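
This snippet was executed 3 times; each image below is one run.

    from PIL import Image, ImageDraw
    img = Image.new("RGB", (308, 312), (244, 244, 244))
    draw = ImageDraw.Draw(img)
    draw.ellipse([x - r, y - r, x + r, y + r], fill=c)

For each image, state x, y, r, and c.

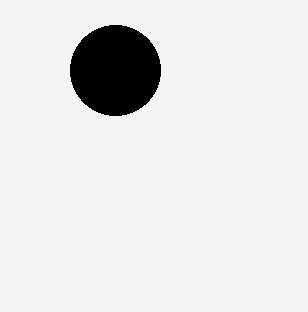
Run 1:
x = 115; y = 70; r = 45; c = 'black'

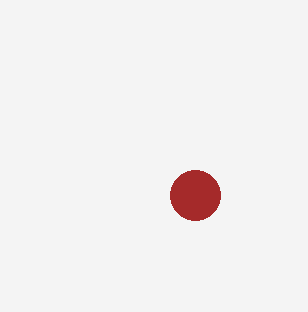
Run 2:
x = 195, y = 195, r = 25, c = 'brown'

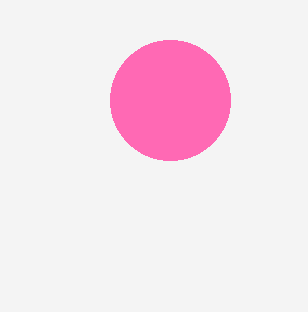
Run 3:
x = 170, y = 100, r = 60, c = 'hotpink'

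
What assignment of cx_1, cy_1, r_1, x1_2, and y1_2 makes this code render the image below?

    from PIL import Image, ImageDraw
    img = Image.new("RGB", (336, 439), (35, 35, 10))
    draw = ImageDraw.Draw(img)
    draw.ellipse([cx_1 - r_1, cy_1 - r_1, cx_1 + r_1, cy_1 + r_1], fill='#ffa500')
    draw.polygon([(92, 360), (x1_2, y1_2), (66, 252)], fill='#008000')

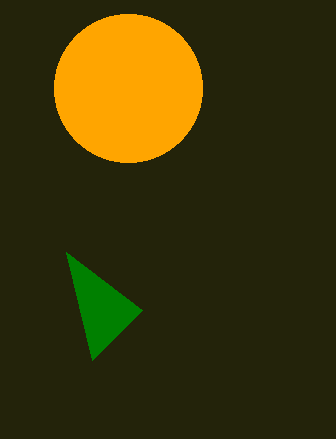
cx_1 = 128, cy_1 = 88, r_1 = 74, x1_2 = 142, y1_2 = 310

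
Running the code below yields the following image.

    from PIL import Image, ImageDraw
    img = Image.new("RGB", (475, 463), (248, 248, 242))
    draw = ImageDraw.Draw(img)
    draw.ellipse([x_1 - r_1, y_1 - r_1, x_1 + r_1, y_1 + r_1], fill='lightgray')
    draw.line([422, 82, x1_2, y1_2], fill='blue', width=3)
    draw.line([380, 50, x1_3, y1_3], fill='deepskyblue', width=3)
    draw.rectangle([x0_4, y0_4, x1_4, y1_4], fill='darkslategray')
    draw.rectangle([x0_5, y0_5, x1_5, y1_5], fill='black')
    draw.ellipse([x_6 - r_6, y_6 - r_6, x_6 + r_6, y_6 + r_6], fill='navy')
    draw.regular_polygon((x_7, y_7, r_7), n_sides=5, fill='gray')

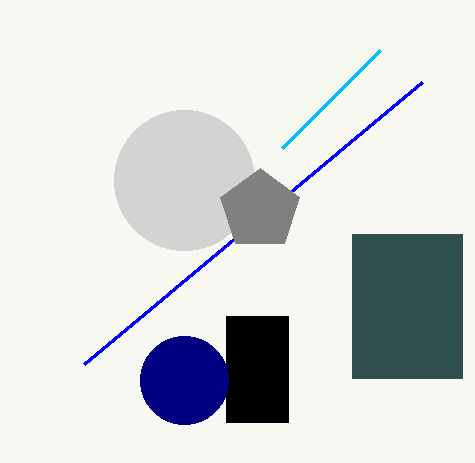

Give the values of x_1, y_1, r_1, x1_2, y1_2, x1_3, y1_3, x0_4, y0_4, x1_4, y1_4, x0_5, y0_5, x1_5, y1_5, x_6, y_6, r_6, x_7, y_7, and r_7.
x_1 = 184; y_1 = 180; r_1 = 70; x1_2 = 84; y1_2 = 364; x1_3 = 282; y1_3 = 148; x0_4 = 352; y0_4 = 234; x1_4 = 462; y1_4 = 378; x0_5 = 226; y0_5 = 316; x1_5 = 288; y1_5 = 422; x_6 = 184; y_6 = 380; r_6 = 44; x_7 = 260; y_7 = 210; r_7 = 42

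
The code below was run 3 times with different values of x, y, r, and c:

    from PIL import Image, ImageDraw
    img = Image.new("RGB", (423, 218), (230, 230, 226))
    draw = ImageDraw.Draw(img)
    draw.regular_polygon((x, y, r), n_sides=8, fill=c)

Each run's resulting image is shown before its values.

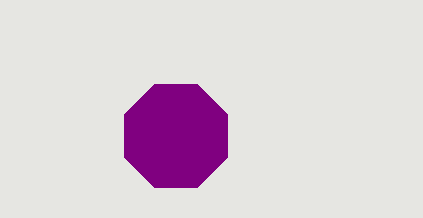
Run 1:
x = 176; y = 136; r = 56; c = 'purple'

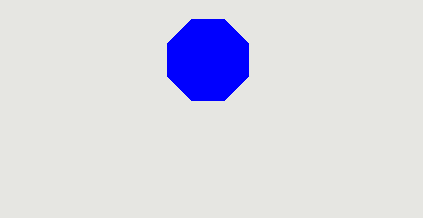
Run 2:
x = 208; y = 60; r = 44; c = 'blue'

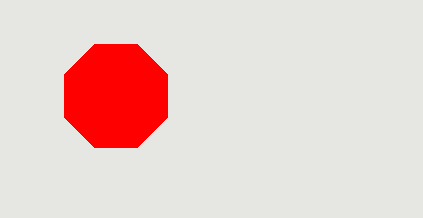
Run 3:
x = 116; y = 96; r = 56; c = 'red'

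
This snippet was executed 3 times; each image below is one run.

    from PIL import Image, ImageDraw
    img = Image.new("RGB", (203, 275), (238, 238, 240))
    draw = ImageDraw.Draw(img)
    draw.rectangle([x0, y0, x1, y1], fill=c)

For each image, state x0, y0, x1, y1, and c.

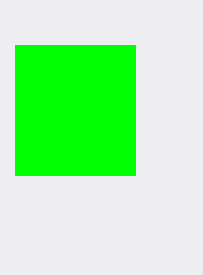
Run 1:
x0 = 15; y0 = 45; x1 = 135; y1 = 175; c = 'lime'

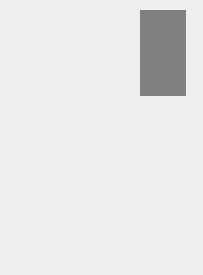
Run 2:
x0 = 140; y0 = 10; x1 = 185; y1 = 95; c = 'gray'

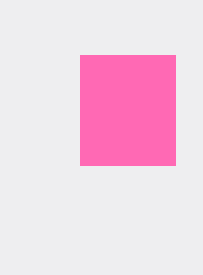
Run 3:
x0 = 80, y0 = 55, x1 = 175, y1 = 165, c = 'hotpink'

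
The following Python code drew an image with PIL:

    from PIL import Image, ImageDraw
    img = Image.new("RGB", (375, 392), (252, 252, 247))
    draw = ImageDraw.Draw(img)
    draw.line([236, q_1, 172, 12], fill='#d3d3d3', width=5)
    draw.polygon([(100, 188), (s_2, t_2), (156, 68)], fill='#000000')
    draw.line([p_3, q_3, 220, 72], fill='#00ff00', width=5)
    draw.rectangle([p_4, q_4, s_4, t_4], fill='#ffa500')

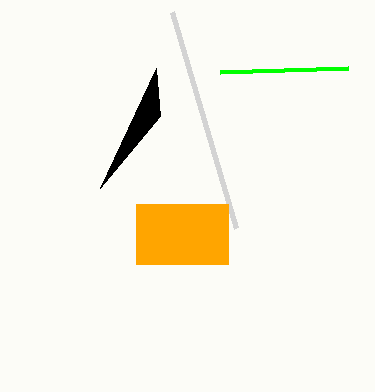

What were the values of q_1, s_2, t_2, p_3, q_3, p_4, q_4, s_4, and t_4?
q_1 = 228; s_2 = 160; t_2 = 116; p_3 = 348; q_3 = 68; p_4 = 136; q_4 = 204; s_4 = 228; t_4 = 264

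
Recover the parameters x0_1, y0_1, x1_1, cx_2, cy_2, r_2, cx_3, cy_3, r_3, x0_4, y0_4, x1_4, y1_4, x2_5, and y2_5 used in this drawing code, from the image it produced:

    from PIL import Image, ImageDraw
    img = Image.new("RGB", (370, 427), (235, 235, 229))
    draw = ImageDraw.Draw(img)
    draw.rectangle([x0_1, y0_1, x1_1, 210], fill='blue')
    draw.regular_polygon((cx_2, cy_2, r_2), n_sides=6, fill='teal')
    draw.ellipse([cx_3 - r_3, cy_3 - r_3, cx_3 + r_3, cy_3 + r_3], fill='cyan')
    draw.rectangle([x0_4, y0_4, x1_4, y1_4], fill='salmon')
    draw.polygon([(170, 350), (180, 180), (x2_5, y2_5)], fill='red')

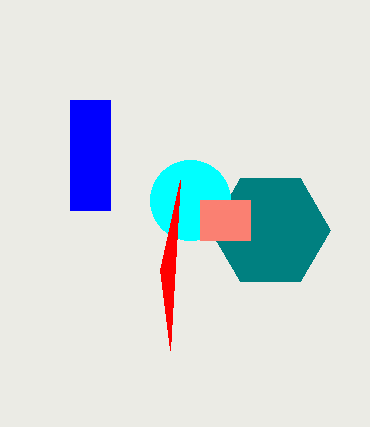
x0_1 = 70; y0_1 = 100; x1_1 = 110; cx_2 = 270; cy_2 = 230; r_2 = 60; cx_3 = 190; cy_3 = 200; r_3 = 40; x0_4 = 200; y0_4 = 200; x1_4 = 250; y1_4 = 240; x2_5 = 160; y2_5 = 270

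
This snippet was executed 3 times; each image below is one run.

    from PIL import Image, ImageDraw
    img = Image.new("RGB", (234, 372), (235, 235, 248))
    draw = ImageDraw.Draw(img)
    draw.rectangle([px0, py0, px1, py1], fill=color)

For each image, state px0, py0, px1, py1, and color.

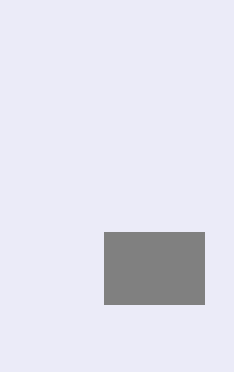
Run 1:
px0 = 104, py0 = 232, px1 = 204, py1 = 304, color = 'gray'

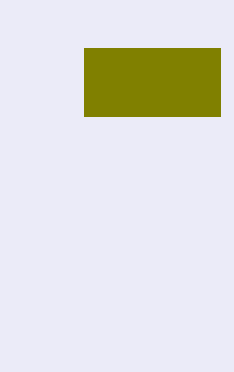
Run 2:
px0 = 84
py0 = 48
px1 = 220
py1 = 116
color = 'olive'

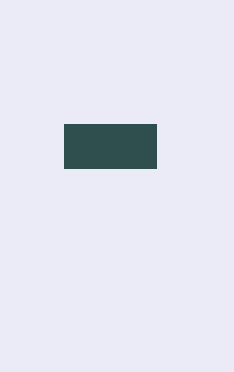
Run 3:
px0 = 64, py0 = 124, px1 = 156, py1 = 168, color = 'darkslategray'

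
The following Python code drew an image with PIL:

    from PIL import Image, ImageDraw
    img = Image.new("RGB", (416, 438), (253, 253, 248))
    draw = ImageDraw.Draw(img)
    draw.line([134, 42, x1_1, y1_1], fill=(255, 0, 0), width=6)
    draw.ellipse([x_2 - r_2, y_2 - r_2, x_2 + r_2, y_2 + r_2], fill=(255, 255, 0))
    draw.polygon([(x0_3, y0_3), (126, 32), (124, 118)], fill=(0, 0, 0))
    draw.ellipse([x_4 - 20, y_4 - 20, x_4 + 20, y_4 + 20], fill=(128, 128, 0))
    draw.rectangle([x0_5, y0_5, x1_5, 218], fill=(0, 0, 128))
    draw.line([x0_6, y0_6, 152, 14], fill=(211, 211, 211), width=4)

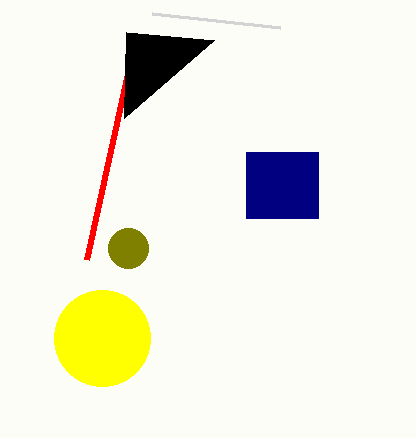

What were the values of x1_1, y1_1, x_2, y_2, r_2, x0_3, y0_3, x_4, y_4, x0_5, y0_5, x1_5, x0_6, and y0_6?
x1_1 = 86, y1_1 = 260, x_2 = 102, y_2 = 338, r_2 = 48, x0_3 = 214, y0_3 = 40, x_4 = 128, y_4 = 248, x0_5 = 246, y0_5 = 152, x1_5 = 318, x0_6 = 280, y0_6 = 28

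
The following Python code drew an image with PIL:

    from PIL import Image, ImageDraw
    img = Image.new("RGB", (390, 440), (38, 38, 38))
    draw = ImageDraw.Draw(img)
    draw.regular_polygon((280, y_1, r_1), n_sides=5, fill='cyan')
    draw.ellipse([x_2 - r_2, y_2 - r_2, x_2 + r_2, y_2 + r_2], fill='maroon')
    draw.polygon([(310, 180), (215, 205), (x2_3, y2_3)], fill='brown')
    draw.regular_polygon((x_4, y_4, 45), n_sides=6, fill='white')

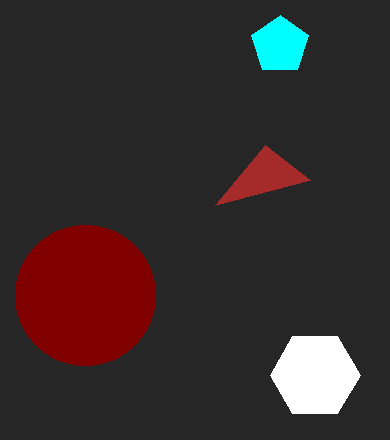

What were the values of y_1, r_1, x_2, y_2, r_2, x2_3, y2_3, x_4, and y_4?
y_1 = 45, r_1 = 30, x_2 = 85, y_2 = 295, r_2 = 70, x2_3 = 265, y2_3 = 145, x_4 = 315, y_4 = 375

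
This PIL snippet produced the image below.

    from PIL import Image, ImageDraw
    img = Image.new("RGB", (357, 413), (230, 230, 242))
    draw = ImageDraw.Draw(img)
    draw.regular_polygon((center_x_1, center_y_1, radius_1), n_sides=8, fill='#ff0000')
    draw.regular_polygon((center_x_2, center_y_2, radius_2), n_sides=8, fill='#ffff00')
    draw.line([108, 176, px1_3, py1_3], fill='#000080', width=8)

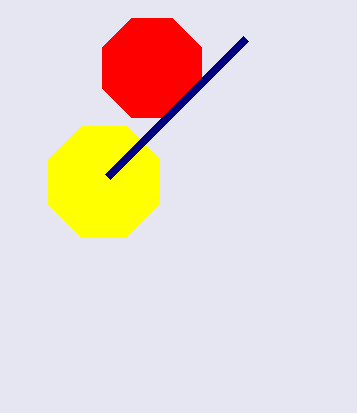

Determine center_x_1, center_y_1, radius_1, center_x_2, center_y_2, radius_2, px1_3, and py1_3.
center_x_1 = 152, center_y_1 = 68, radius_1 = 54, center_x_2 = 104, center_y_2 = 182, radius_2 = 60, px1_3 = 246, py1_3 = 38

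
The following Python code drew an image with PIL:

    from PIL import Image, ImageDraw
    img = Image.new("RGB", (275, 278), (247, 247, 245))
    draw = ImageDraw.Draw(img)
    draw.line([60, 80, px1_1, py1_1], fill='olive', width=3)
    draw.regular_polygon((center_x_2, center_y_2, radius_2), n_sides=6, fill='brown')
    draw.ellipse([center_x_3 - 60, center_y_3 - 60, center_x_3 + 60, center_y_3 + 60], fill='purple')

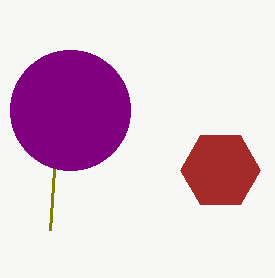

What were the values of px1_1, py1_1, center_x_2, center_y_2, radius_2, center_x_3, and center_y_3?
px1_1 = 50; py1_1 = 230; center_x_2 = 220; center_y_2 = 170; radius_2 = 40; center_x_3 = 70; center_y_3 = 110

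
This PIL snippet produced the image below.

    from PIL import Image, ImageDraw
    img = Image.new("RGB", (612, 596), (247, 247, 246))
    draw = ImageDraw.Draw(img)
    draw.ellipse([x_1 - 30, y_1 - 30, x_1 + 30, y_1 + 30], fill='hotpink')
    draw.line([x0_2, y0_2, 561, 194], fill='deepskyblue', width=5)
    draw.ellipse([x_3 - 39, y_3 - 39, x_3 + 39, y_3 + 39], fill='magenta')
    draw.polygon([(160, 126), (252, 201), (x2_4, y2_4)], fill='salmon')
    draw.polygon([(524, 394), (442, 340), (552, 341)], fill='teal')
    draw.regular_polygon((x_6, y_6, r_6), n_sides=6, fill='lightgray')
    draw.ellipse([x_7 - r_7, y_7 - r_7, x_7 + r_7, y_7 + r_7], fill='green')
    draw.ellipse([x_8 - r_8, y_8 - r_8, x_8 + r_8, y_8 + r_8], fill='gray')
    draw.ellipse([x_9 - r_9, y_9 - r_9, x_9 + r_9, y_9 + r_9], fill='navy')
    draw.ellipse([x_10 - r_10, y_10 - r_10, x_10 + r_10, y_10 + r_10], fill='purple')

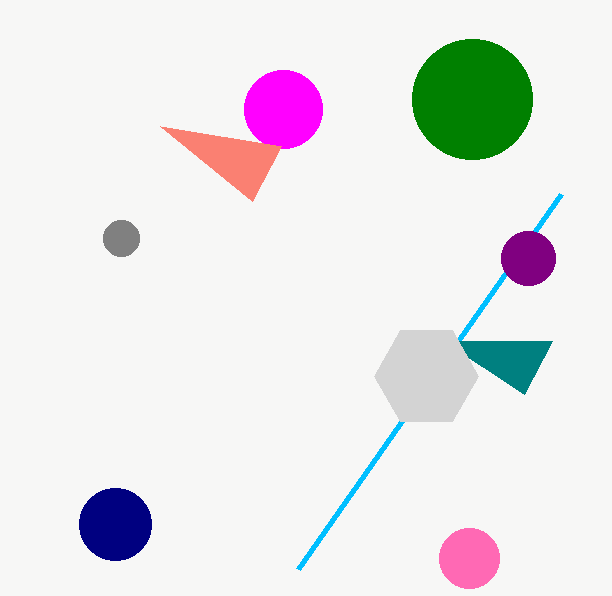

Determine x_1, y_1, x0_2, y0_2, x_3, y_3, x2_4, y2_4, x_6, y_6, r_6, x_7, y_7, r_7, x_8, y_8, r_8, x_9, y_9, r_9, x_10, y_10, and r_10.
x_1 = 469; y_1 = 558; x0_2 = 298; y0_2 = 569; x_3 = 283; y_3 = 109; x2_4 = 281; y2_4 = 146; x_6 = 426; y_6 = 376; r_6 = 52; x_7 = 472; y_7 = 99; r_7 = 60; x_8 = 121; y_8 = 238; r_8 = 18; x_9 = 115; y_9 = 524; r_9 = 36; x_10 = 528; y_10 = 258; r_10 = 27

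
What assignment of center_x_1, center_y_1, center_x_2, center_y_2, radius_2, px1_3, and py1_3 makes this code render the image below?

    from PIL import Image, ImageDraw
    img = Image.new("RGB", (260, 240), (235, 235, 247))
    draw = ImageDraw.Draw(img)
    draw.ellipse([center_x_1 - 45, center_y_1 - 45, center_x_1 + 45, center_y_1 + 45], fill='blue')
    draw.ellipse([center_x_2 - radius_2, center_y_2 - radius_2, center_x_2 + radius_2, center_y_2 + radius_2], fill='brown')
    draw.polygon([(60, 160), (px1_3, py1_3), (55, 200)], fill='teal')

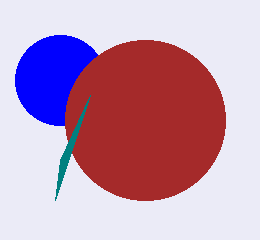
center_x_1 = 60, center_y_1 = 80, center_x_2 = 145, center_y_2 = 120, radius_2 = 80, px1_3 = 90, py1_3 = 95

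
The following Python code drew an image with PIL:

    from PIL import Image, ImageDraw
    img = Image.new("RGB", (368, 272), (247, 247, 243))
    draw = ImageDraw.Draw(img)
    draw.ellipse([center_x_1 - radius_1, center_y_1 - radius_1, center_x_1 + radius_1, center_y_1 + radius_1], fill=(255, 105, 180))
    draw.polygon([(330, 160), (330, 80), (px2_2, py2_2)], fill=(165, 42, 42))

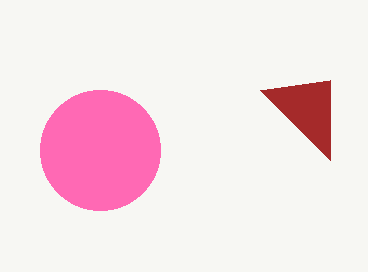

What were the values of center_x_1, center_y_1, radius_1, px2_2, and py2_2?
center_x_1 = 100; center_y_1 = 150; radius_1 = 60; px2_2 = 260; py2_2 = 90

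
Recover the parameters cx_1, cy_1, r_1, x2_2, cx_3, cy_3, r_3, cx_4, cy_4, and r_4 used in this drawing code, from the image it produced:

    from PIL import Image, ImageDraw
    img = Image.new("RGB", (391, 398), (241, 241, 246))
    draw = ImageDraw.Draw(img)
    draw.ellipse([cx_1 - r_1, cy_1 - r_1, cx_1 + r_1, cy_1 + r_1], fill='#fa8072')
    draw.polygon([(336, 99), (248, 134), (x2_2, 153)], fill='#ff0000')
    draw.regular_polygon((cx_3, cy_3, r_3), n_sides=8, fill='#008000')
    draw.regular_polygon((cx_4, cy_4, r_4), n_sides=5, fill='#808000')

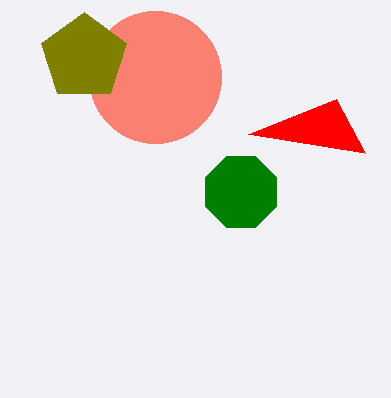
cx_1 = 155; cy_1 = 77; r_1 = 66; x2_2 = 365; cx_3 = 241; cy_3 = 192; r_3 = 38; cx_4 = 84; cy_4 = 57; r_4 = 45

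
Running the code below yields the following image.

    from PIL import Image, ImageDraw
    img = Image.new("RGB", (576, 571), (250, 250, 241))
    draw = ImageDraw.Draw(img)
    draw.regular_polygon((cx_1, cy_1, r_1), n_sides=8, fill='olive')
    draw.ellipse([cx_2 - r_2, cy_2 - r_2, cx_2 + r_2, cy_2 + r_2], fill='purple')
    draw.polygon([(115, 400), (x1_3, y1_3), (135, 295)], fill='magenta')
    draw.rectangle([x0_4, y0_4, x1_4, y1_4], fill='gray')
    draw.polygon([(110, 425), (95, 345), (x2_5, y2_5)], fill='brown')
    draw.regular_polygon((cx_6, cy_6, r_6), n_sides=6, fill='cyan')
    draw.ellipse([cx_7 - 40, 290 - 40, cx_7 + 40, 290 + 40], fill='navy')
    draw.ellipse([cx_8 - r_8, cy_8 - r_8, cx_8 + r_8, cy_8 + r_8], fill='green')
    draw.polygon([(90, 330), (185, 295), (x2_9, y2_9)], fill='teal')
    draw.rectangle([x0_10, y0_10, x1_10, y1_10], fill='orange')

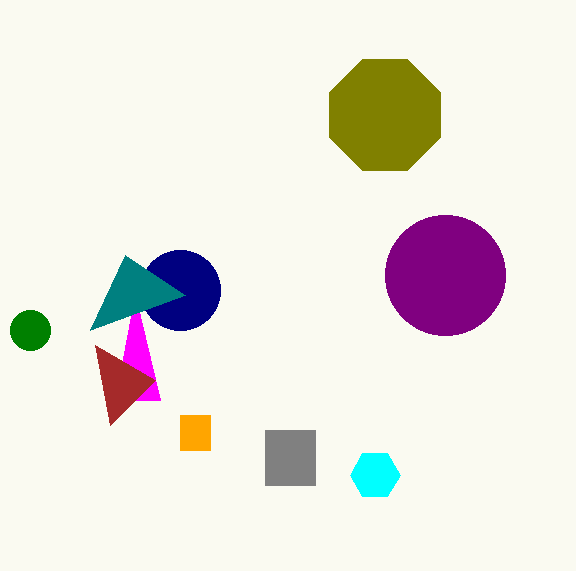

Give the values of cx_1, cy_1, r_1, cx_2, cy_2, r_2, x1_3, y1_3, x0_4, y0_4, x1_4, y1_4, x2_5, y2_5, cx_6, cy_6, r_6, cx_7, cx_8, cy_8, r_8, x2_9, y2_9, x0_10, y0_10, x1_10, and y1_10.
cx_1 = 385; cy_1 = 115; r_1 = 60; cx_2 = 445; cy_2 = 275; r_2 = 60; x1_3 = 160; y1_3 = 400; x0_4 = 265; y0_4 = 430; x1_4 = 315; y1_4 = 485; x2_5 = 155; y2_5 = 380; cx_6 = 375; cy_6 = 475; r_6 = 25; cx_7 = 180; cx_8 = 30; cy_8 = 330; r_8 = 20; x2_9 = 125; y2_9 = 255; x0_10 = 180; y0_10 = 415; x1_10 = 210; y1_10 = 450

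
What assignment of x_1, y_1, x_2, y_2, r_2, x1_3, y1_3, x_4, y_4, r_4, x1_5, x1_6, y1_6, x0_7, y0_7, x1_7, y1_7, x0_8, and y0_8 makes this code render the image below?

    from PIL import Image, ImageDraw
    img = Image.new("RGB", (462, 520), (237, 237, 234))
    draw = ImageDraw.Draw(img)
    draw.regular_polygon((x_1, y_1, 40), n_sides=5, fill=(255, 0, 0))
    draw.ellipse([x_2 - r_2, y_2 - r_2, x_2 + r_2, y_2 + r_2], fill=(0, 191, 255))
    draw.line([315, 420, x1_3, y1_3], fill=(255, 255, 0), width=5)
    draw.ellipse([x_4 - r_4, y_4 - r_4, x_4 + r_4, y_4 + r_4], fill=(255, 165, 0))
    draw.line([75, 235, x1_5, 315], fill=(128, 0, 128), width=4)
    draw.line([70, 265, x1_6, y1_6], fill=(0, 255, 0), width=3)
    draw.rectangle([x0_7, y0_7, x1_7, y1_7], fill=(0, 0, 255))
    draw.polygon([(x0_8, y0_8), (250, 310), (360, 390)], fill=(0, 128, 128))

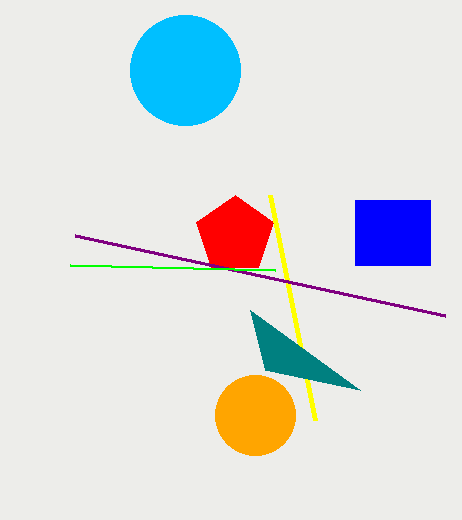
x_1 = 235, y_1 = 235, x_2 = 185, y_2 = 70, r_2 = 55, x1_3 = 270, y1_3 = 195, x_4 = 255, y_4 = 415, r_4 = 40, x1_5 = 445, x1_6 = 275, y1_6 = 270, x0_7 = 355, y0_7 = 200, x1_7 = 430, y1_7 = 265, x0_8 = 265, y0_8 = 370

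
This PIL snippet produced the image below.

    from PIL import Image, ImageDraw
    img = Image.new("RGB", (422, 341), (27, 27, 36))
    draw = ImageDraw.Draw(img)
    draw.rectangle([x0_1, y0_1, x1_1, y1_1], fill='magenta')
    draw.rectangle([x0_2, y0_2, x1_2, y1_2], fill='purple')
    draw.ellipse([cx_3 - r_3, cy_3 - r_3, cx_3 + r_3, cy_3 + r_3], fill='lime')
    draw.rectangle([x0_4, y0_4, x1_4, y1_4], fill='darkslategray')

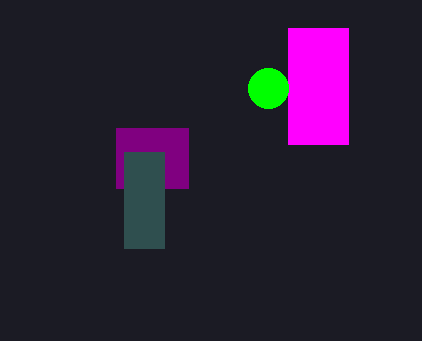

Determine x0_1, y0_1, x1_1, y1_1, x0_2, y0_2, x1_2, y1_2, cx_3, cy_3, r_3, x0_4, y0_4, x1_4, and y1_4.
x0_1 = 288
y0_1 = 28
x1_1 = 348
y1_1 = 144
x0_2 = 116
y0_2 = 128
x1_2 = 188
y1_2 = 188
cx_3 = 268
cy_3 = 88
r_3 = 20
x0_4 = 124
y0_4 = 152
x1_4 = 164
y1_4 = 248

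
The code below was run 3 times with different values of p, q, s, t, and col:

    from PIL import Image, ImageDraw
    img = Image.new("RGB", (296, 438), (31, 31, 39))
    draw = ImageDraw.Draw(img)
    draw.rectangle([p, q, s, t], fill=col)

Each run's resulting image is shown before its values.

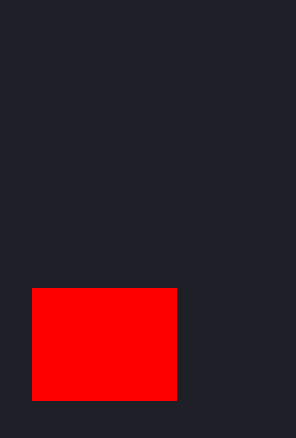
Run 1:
p = 32
q = 288
s = 176
t = 400
col = 'red'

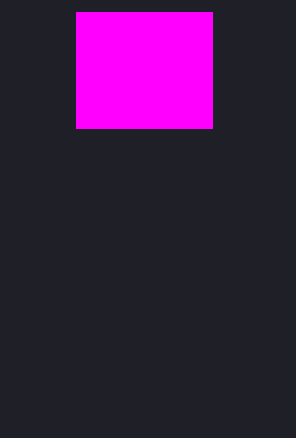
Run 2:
p = 76
q = 12
s = 212
t = 128
col = 'magenta'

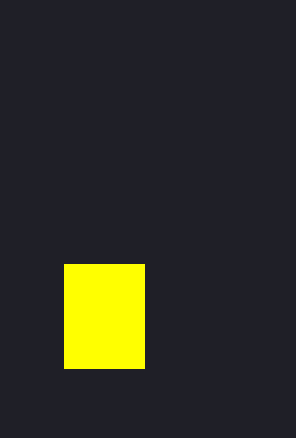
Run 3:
p = 64
q = 264
s = 144
t = 368
col = 'yellow'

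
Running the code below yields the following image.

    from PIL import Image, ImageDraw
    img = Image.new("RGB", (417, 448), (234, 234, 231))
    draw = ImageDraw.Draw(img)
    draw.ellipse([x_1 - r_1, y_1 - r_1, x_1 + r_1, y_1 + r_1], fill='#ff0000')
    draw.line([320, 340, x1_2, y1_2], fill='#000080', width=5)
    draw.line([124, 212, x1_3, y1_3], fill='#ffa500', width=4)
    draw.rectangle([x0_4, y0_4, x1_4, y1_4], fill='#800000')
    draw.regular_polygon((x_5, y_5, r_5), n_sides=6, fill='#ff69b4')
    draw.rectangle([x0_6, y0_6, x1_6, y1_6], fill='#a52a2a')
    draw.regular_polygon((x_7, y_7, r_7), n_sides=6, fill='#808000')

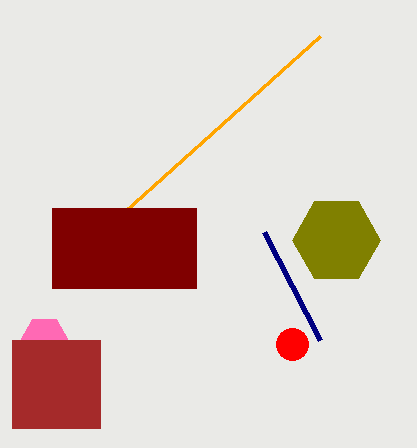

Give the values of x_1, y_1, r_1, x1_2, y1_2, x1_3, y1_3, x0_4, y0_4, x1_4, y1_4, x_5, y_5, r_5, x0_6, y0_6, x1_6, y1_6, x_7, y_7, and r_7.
x_1 = 292
y_1 = 344
r_1 = 16
x1_2 = 264
y1_2 = 232
x1_3 = 320
y1_3 = 36
x0_4 = 52
y0_4 = 208
x1_4 = 196
y1_4 = 288
x_5 = 44
y_5 = 340
r_5 = 24
x0_6 = 12
y0_6 = 340
x1_6 = 100
y1_6 = 428
x_7 = 336
y_7 = 240
r_7 = 44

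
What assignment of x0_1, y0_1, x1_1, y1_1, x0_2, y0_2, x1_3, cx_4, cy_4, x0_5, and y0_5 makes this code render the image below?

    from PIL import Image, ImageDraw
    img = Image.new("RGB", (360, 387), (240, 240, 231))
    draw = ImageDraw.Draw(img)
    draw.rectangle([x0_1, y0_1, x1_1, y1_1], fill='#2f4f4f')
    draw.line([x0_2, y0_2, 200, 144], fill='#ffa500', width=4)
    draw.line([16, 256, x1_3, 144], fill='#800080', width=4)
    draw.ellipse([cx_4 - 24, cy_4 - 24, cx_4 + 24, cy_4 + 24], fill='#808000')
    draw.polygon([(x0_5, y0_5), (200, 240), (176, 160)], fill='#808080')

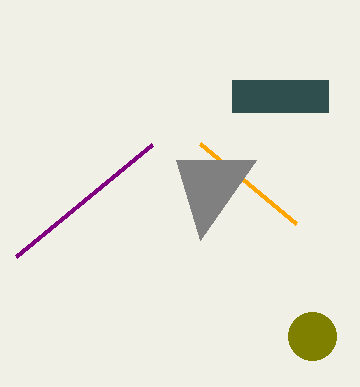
x0_1 = 232, y0_1 = 80, x1_1 = 328, y1_1 = 112, x0_2 = 296, y0_2 = 224, x1_3 = 152, cx_4 = 312, cy_4 = 336, x0_5 = 256, y0_5 = 160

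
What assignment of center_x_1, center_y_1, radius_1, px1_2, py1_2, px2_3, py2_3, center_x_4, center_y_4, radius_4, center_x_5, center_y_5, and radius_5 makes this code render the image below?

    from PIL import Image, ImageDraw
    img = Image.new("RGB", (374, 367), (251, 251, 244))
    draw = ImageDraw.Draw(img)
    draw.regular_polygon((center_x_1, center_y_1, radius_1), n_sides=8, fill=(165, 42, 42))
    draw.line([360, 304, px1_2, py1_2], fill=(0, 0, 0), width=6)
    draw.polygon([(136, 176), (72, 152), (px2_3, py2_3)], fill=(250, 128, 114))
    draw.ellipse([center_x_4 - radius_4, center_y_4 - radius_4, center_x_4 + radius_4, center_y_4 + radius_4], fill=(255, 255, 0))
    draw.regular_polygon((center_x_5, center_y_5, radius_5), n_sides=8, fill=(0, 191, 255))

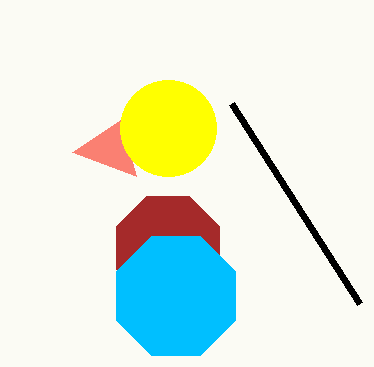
center_x_1 = 168, center_y_1 = 248, radius_1 = 56, px1_2 = 232, py1_2 = 104, px2_3 = 120, py2_3 = 120, center_x_4 = 168, center_y_4 = 128, radius_4 = 48, center_x_5 = 176, center_y_5 = 296, radius_5 = 64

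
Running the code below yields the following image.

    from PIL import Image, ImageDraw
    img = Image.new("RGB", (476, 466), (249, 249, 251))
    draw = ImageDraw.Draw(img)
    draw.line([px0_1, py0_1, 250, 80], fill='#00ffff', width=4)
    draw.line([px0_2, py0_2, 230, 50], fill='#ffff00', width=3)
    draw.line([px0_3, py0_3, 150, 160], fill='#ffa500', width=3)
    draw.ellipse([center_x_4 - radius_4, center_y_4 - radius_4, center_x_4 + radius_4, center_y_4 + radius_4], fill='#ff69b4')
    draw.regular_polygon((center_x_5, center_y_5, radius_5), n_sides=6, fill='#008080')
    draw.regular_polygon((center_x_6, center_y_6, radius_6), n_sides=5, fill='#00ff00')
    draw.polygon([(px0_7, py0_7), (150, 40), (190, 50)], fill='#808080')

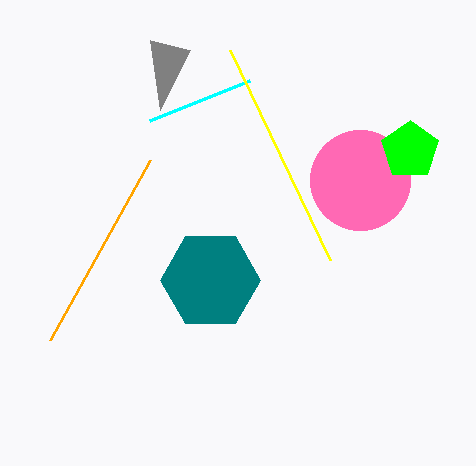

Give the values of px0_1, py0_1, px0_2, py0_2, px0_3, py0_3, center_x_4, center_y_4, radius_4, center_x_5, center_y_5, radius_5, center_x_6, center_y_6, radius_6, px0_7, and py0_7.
px0_1 = 150; py0_1 = 120; px0_2 = 330; py0_2 = 260; px0_3 = 50; py0_3 = 340; center_x_4 = 360; center_y_4 = 180; radius_4 = 50; center_x_5 = 210; center_y_5 = 280; radius_5 = 50; center_x_6 = 410; center_y_6 = 150; radius_6 = 30; px0_7 = 160; py0_7 = 110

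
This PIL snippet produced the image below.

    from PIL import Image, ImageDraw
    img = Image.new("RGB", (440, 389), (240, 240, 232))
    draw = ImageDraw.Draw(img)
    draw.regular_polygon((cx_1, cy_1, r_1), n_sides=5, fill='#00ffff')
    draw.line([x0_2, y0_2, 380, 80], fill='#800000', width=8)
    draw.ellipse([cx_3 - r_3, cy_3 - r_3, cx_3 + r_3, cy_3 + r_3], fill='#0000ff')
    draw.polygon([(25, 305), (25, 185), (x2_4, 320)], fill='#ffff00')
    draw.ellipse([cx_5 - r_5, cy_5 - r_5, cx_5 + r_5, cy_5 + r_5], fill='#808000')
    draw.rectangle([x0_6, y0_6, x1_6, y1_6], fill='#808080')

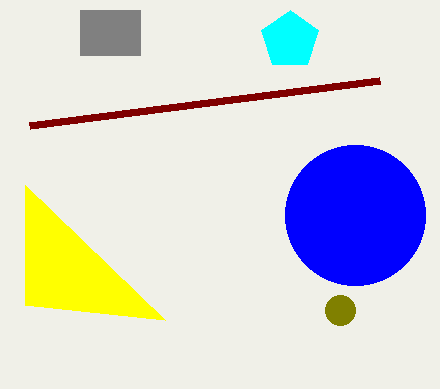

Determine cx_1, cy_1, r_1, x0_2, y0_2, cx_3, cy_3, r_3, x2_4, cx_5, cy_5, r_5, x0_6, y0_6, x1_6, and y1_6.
cx_1 = 290, cy_1 = 40, r_1 = 30, x0_2 = 30, y0_2 = 125, cx_3 = 355, cy_3 = 215, r_3 = 70, x2_4 = 165, cx_5 = 340, cy_5 = 310, r_5 = 15, x0_6 = 80, y0_6 = 10, x1_6 = 140, y1_6 = 55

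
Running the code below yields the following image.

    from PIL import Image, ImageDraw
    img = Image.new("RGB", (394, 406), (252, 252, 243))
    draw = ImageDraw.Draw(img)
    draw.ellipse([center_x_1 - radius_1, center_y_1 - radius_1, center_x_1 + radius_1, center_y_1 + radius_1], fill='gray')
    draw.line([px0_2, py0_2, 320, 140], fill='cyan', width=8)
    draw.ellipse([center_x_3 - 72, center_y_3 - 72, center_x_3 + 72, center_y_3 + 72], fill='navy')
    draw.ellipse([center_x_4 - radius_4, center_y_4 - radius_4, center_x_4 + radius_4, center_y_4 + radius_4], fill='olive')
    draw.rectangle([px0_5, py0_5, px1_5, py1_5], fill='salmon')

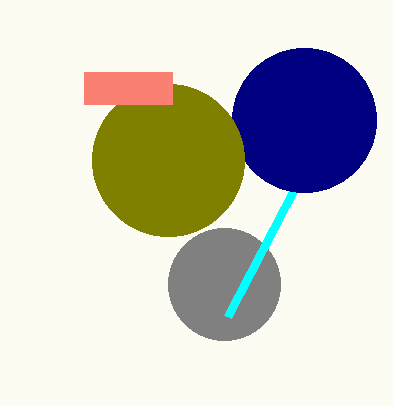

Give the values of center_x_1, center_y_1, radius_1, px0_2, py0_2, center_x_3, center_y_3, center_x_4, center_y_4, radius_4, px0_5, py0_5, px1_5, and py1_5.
center_x_1 = 224; center_y_1 = 284; radius_1 = 56; px0_2 = 228; py0_2 = 316; center_x_3 = 304; center_y_3 = 120; center_x_4 = 168; center_y_4 = 160; radius_4 = 76; px0_5 = 84; py0_5 = 72; px1_5 = 172; py1_5 = 104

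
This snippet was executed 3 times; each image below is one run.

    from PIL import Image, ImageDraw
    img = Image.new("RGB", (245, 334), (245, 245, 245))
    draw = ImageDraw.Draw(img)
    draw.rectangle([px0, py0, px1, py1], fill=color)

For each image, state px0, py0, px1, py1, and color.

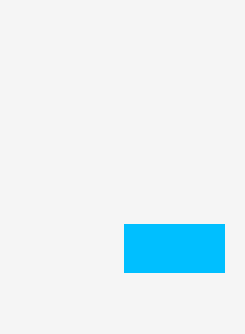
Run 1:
px0 = 124, py0 = 224, px1 = 224, py1 = 272, color = 'deepskyblue'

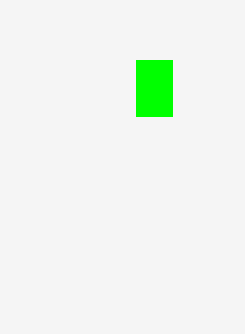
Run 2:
px0 = 136, py0 = 60, px1 = 172, py1 = 116, color = 'lime'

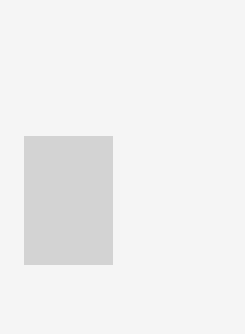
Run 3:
px0 = 24
py0 = 136
px1 = 112
py1 = 264
color = 'lightgray'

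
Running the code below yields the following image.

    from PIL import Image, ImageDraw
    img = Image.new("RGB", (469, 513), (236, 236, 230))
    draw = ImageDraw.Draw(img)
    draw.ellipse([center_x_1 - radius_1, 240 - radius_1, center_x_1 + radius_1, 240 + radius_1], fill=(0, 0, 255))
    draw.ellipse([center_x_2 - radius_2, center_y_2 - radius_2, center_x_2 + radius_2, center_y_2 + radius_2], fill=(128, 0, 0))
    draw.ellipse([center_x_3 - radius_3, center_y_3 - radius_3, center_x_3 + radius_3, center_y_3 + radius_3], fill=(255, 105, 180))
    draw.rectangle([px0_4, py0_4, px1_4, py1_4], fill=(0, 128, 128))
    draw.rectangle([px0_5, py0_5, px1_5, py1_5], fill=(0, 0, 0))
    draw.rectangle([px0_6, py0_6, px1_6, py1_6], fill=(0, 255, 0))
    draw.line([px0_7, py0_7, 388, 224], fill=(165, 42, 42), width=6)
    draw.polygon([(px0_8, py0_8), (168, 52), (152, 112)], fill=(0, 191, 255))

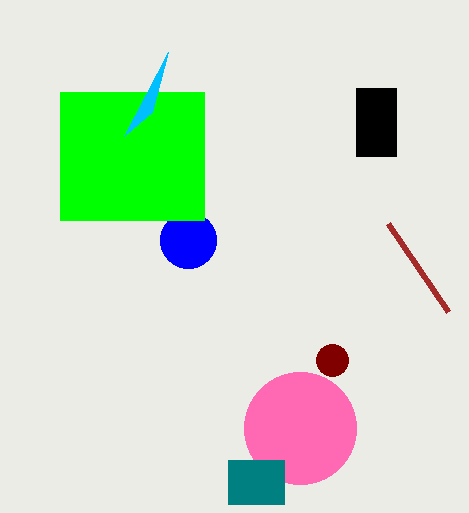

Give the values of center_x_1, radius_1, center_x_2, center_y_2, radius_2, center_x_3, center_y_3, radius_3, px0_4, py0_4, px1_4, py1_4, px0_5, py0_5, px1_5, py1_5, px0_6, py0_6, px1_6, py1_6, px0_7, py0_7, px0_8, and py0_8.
center_x_1 = 188; radius_1 = 28; center_x_2 = 332; center_y_2 = 360; radius_2 = 16; center_x_3 = 300; center_y_3 = 428; radius_3 = 56; px0_4 = 228; py0_4 = 460; px1_4 = 284; py1_4 = 504; px0_5 = 356; py0_5 = 88; px1_5 = 396; py1_5 = 156; px0_6 = 60; py0_6 = 92; px1_6 = 204; py1_6 = 220; px0_7 = 448; py0_7 = 312; px0_8 = 124; py0_8 = 136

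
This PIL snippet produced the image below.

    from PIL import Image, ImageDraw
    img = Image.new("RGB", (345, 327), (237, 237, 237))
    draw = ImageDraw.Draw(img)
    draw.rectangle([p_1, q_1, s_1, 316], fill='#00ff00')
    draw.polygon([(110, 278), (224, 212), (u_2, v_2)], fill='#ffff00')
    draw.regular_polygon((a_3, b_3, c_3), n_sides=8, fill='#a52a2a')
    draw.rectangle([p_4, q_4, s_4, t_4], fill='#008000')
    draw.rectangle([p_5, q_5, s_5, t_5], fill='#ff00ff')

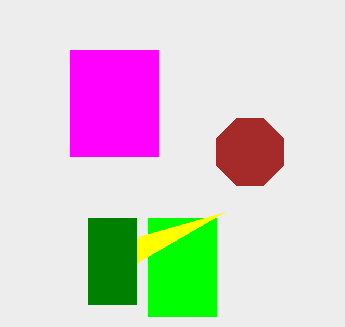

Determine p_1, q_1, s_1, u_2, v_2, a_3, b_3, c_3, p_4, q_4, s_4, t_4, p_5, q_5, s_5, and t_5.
p_1 = 148, q_1 = 218, s_1 = 216, u_2 = 140, v_2 = 236, a_3 = 250, b_3 = 152, c_3 = 36, p_4 = 88, q_4 = 218, s_4 = 136, t_4 = 304, p_5 = 70, q_5 = 50, s_5 = 158, t_5 = 156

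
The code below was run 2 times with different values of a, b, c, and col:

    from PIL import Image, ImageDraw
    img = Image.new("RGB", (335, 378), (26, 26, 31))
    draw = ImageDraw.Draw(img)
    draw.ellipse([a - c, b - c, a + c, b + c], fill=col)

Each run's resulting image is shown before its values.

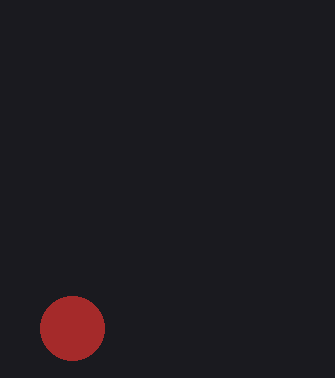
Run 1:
a = 72
b = 328
c = 32
col = 'brown'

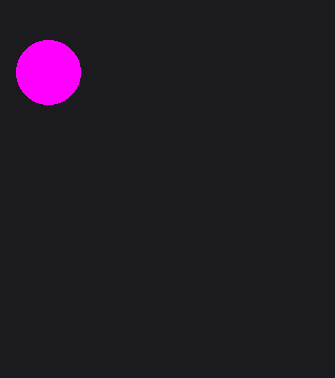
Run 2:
a = 48; b = 72; c = 32; col = 'magenta'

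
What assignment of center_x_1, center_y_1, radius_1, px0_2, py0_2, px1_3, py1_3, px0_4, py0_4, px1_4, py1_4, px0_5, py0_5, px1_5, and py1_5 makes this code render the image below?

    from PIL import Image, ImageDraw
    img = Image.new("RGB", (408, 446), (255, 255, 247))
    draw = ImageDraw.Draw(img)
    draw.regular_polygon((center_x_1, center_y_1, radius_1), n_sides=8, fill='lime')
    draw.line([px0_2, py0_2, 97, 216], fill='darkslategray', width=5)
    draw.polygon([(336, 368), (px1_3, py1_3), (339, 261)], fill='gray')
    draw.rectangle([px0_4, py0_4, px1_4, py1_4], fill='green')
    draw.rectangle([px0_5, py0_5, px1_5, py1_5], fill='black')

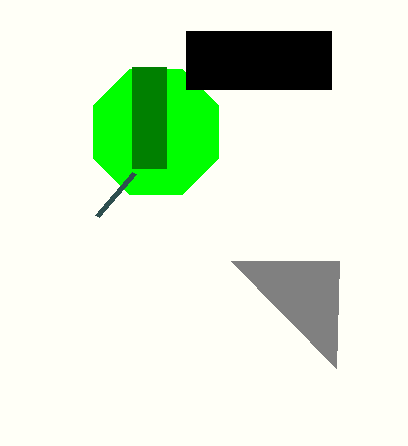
center_x_1 = 156
center_y_1 = 132
radius_1 = 68
px0_2 = 134
py0_2 = 173
px1_3 = 231
py1_3 = 261
px0_4 = 132
py0_4 = 67
px1_4 = 166
py1_4 = 168
px0_5 = 186
py0_5 = 31
px1_5 = 331
py1_5 = 89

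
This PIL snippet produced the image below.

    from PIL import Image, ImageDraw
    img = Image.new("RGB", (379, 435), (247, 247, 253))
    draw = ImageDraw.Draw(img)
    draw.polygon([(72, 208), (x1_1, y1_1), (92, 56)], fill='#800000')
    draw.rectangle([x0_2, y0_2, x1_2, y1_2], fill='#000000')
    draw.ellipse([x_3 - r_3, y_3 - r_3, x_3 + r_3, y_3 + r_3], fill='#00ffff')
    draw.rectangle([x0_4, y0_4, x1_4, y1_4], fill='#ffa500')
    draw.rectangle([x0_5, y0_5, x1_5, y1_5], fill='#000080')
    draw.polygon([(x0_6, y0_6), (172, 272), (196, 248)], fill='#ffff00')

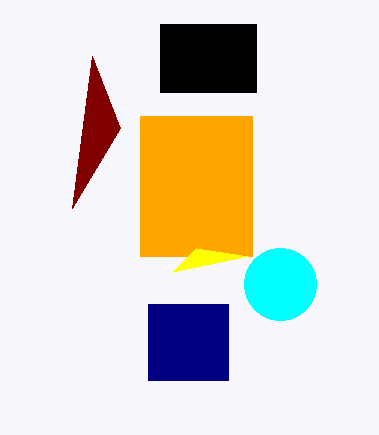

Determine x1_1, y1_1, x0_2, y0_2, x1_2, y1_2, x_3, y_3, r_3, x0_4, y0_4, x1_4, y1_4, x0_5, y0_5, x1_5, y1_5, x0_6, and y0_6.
x1_1 = 120; y1_1 = 128; x0_2 = 160; y0_2 = 24; x1_2 = 256; y1_2 = 92; x_3 = 280; y_3 = 284; r_3 = 36; x0_4 = 140; y0_4 = 116; x1_4 = 252; y1_4 = 256; x0_5 = 148; y0_5 = 304; x1_5 = 228; y1_5 = 380; x0_6 = 248; y0_6 = 256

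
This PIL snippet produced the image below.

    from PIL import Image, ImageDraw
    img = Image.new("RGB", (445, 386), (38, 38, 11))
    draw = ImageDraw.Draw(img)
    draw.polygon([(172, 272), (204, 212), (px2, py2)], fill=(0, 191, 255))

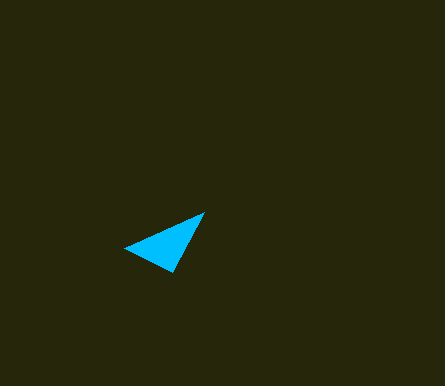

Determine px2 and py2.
px2 = 124
py2 = 248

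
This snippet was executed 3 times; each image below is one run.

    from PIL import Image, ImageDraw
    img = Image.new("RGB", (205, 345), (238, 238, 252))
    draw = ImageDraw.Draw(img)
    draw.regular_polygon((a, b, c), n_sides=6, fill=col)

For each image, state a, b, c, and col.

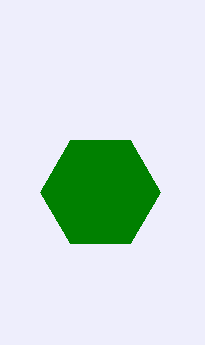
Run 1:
a = 100; b = 192; c = 60; col = 'green'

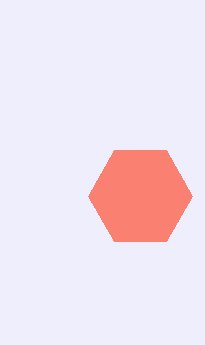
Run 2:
a = 140
b = 196
c = 52
col = 'salmon'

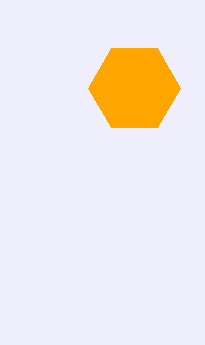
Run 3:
a = 134; b = 88; c = 46; col = 'orange'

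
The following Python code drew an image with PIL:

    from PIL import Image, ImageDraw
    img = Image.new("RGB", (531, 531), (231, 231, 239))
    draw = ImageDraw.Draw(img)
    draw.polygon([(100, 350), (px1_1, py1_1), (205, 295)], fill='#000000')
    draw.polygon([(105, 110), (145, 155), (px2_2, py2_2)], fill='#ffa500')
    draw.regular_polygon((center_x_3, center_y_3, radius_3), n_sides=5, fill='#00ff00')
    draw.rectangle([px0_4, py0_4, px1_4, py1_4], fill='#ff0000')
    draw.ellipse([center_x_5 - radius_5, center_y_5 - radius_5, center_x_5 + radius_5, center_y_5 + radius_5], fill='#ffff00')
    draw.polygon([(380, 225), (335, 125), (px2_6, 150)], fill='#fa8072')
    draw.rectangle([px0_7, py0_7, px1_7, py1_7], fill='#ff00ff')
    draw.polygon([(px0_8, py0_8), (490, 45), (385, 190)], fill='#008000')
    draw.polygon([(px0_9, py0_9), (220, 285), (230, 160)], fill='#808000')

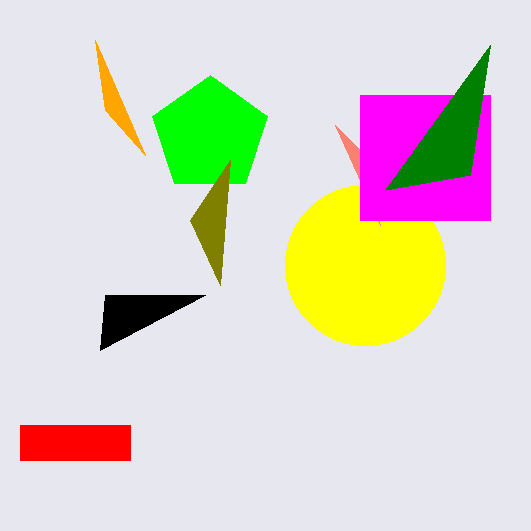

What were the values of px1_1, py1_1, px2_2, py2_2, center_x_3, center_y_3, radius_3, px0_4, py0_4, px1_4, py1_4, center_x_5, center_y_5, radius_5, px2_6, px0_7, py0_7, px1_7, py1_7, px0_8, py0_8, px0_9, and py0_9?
px1_1 = 105; py1_1 = 295; px2_2 = 95; py2_2 = 40; center_x_3 = 210; center_y_3 = 135; radius_3 = 60; px0_4 = 20; py0_4 = 425; px1_4 = 130; py1_4 = 460; center_x_5 = 365; center_y_5 = 265; radius_5 = 80; px2_6 = 360; px0_7 = 360; py0_7 = 95; px1_7 = 490; py1_7 = 220; px0_8 = 470; py0_8 = 175; px0_9 = 190; py0_9 = 220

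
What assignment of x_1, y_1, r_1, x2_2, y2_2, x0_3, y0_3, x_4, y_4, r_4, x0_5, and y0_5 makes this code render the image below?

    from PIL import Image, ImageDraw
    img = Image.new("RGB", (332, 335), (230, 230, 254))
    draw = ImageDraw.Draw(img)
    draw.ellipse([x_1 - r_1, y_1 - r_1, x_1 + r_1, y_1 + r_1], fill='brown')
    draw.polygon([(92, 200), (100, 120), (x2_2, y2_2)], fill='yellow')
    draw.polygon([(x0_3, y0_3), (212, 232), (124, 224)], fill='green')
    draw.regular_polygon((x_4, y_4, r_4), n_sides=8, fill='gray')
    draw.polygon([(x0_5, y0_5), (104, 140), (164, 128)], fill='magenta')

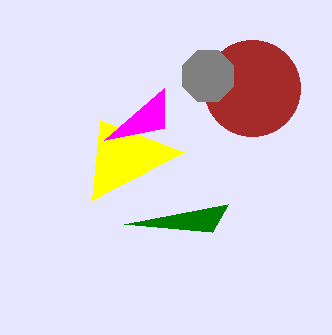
x_1 = 252, y_1 = 88, r_1 = 48, x2_2 = 184, y2_2 = 152, x0_3 = 228, y0_3 = 204, x_4 = 208, y_4 = 76, r_4 = 28, x0_5 = 164, y0_5 = 88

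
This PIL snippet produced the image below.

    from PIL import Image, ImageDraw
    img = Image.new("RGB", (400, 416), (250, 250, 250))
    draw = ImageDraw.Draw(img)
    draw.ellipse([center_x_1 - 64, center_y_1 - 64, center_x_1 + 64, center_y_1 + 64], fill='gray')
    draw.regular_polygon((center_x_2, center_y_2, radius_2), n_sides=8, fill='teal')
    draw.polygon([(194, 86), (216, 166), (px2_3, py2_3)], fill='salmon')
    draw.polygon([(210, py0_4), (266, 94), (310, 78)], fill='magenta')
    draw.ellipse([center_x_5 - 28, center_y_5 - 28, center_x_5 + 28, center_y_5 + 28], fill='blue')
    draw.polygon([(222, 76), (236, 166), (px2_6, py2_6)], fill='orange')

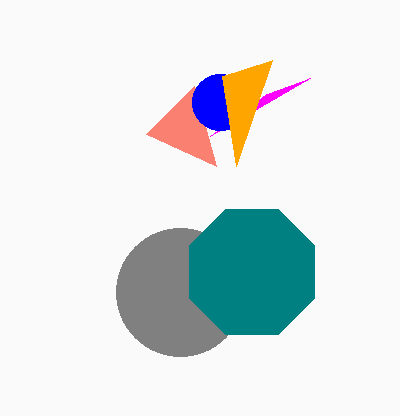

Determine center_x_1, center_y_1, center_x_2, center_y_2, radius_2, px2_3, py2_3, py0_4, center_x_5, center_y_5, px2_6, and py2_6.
center_x_1 = 180; center_y_1 = 292; center_x_2 = 252; center_y_2 = 272; radius_2 = 68; px2_3 = 146; py2_3 = 134; py0_4 = 136; center_x_5 = 220; center_y_5 = 102; px2_6 = 272; py2_6 = 60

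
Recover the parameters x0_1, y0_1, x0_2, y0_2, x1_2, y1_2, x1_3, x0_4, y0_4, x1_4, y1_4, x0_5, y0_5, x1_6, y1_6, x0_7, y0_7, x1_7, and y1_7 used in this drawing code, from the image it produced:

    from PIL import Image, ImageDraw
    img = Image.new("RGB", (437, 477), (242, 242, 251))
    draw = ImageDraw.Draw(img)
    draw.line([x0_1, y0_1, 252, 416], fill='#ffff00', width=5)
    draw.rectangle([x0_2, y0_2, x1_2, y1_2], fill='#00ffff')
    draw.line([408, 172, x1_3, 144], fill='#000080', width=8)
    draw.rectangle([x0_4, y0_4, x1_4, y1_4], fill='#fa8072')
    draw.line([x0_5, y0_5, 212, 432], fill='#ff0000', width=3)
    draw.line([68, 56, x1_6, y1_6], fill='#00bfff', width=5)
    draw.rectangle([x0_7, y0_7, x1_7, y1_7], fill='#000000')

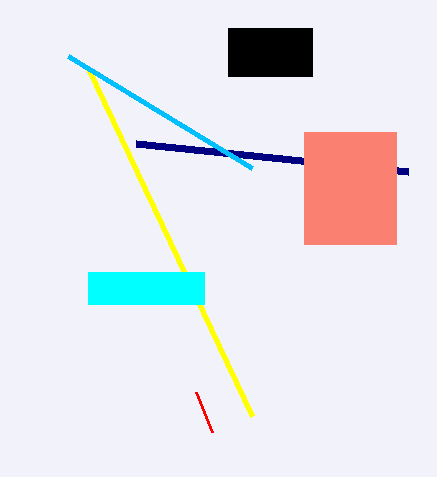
x0_1 = 88, y0_1 = 68, x0_2 = 88, y0_2 = 272, x1_2 = 204, y1_2 = 304, x1_3 = 136, x0_4 = 304, y0_4 = 132, x1_4 = 396, y1_4 = 244, x0_5 = 196, y0_5 = 392, x1_6 = 252, y1_6 = 168, x0_7 = 228, y0_7 = 28, x1_7 = 312, y1_7 = 76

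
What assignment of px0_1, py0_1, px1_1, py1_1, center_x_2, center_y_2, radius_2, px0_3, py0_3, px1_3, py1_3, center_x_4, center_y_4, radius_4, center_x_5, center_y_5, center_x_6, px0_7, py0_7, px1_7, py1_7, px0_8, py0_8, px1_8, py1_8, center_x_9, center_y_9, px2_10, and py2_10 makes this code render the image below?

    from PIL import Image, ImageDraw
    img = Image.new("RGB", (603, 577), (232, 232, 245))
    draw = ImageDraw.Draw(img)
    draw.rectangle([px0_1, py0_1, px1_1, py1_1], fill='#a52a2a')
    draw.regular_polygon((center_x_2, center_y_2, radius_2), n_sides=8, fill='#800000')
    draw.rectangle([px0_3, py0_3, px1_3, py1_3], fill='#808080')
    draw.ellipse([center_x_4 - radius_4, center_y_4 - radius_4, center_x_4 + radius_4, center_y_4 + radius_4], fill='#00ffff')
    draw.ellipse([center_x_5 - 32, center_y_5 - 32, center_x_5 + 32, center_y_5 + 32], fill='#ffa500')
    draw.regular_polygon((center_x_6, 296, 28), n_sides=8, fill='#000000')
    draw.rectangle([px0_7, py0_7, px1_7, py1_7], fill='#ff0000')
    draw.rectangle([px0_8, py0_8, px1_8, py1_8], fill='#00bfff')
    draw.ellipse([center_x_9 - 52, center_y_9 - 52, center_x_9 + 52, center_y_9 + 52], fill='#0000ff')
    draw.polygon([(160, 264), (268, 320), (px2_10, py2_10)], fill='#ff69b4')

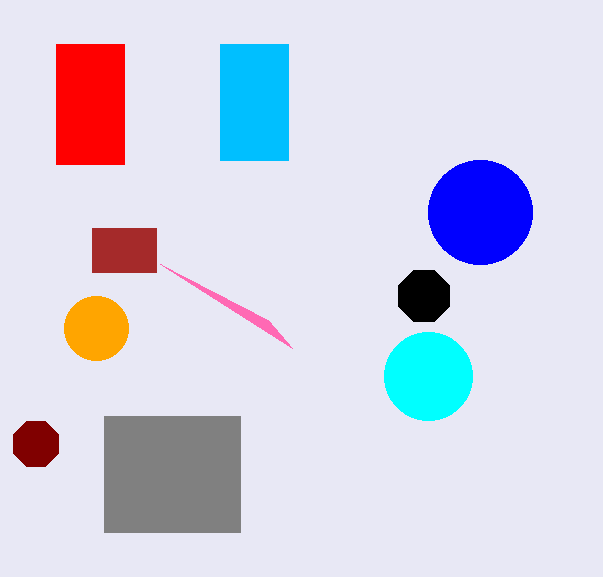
px0_1 = 92
py0_1 = 228
px1_1 = 156
py1_1 = 272
center_x_2 = 36
center_y_2 = 444
radius_2 = 24
px0_3 = 104
py0_3 = 416
px1_3 = 240
py1_3 = 532
center_x_4 = 428
center_y_4 = 376
radius_4 = 44
center_x_5 = 96
center_y_5 = 328
center_x_6 = 424
px0_7 = 56
py0_7 = 44
px1_7 = 124
py1_7 = 164
px0_8 = 220
py0_8 = 44
px1_8 = 288
py1_8 = 160
center_x_9 = 480
center_y_9 = 212
px2_10 = 292
py2_10 = 348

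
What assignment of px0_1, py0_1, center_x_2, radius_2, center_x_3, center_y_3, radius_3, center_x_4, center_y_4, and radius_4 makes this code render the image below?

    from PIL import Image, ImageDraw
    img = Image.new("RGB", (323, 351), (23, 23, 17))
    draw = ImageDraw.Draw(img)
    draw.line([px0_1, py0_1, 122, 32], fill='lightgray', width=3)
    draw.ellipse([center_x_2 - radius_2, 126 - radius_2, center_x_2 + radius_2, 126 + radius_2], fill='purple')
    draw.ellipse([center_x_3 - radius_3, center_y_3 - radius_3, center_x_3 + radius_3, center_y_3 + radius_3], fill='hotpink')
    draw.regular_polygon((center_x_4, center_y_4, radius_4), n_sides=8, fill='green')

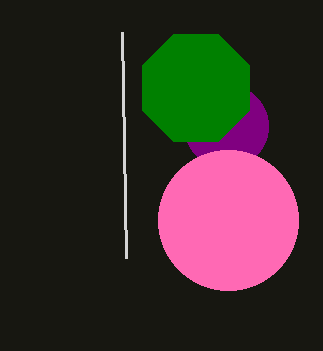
px0_1 = 126, py0_1 = 258, center_x_2 = 226, radius_2 = 42, center_x_3 = 228, center_y_3 = 220, radius_3 = 70, center_x_4 = 196, center_y_4 = 88, radius_4 = 58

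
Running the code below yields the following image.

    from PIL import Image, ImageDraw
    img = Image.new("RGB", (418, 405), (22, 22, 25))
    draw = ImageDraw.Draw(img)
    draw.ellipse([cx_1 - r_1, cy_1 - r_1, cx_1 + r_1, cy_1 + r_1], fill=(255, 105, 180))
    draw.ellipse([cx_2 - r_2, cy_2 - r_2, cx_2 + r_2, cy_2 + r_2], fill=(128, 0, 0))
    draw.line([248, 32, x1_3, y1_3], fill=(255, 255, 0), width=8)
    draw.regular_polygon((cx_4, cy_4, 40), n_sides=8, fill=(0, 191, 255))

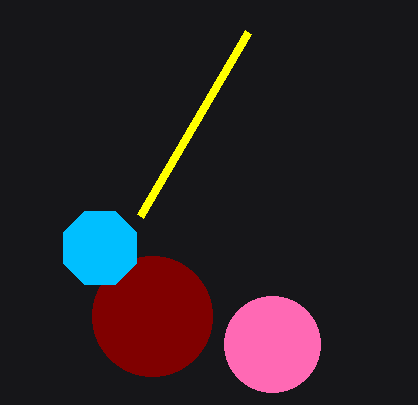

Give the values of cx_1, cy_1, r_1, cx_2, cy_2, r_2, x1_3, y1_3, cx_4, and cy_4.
cx_1 = 272, cy_1 = 344, r_1 = 48, cx_2 = 152, cy_2 = 316, r_2 = 60, x1_3 = 140, y1_3 = 216, cx_4 = 100, cy_4 = 248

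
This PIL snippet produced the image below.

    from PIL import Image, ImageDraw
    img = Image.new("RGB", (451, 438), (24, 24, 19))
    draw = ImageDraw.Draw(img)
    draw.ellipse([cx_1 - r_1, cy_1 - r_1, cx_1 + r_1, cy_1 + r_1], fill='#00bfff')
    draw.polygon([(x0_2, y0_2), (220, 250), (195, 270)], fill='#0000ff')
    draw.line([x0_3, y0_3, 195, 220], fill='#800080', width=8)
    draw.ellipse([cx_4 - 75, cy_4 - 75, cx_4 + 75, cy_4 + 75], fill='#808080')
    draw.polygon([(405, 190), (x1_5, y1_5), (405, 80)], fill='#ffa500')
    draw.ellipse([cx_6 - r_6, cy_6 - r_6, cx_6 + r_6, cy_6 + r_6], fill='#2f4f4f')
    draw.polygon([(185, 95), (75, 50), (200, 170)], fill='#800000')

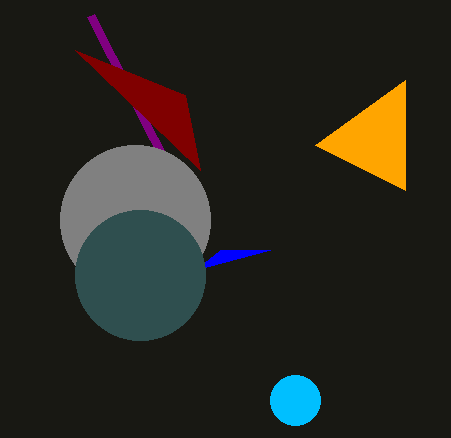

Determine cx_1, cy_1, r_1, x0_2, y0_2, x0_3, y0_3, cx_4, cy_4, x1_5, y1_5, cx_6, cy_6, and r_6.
cx_1 = 295; cy_1 = 400; r_1 = 25; x0_2 = 270; y0_2 = 250; x0_3 = 90; y0_3 = 15; cx_4 = 135; cy_4 = 220; x1_5 = 315; y1_5 = 145; cx_6 = 140; cy_6 = 275; r_6 = 65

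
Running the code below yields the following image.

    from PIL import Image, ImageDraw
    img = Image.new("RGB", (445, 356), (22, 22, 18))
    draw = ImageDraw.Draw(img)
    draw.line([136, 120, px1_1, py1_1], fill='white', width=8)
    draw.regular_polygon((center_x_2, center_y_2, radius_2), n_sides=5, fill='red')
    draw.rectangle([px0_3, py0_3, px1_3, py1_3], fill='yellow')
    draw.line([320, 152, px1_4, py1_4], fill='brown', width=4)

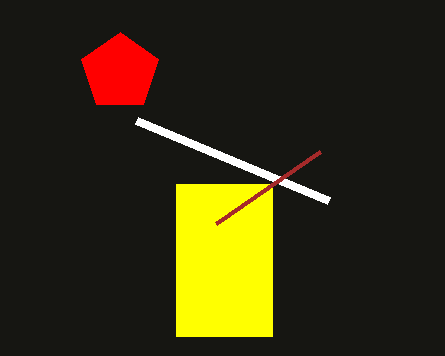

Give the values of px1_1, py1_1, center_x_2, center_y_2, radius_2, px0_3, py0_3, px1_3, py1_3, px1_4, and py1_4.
px1_1 = 328; py1_1 = 200; center_x_2 = 120; center_y_2 = 72; radius_2 = 40; px0_3 = 176; py0_3 = 184; px1_3 = 272; py1_3 = 336; px1_4 = 216; py1_4 = 224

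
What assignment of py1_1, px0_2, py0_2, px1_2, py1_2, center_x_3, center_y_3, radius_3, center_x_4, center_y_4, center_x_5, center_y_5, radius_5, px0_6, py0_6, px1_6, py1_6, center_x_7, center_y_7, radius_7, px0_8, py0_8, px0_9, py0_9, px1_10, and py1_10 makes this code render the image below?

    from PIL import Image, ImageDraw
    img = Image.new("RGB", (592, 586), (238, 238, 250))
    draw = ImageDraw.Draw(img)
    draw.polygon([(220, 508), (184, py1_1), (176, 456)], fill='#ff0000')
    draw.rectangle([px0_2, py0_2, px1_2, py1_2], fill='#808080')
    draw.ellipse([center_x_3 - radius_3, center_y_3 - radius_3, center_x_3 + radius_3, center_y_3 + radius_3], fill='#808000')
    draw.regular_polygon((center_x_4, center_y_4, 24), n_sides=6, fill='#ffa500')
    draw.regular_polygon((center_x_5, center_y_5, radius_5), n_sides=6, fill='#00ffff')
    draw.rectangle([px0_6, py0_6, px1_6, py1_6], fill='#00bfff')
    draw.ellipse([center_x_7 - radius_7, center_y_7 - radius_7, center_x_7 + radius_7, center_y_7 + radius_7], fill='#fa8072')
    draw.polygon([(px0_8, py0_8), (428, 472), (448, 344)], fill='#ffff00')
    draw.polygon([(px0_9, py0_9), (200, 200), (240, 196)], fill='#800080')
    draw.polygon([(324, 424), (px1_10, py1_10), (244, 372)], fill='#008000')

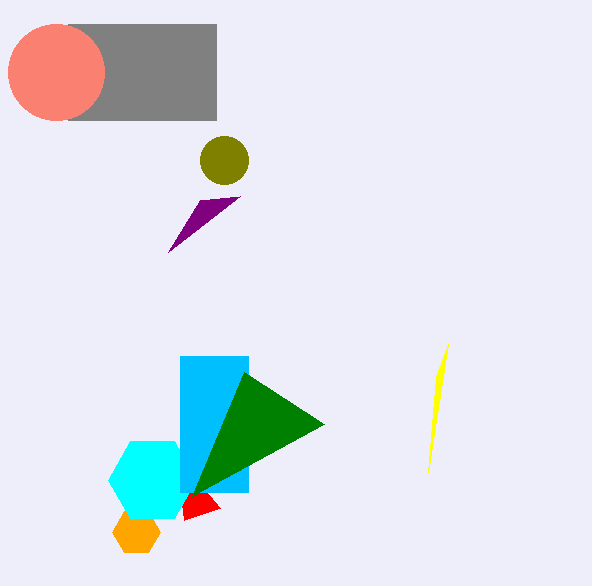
py1_1 = 520
px0_2 = 68
py0_2 = 24
px1_2 = 216
py1_2 = 120
center_x_3 = 224
center_y_3 = 160
radius_3 = 24
center_x_4 = 136
center_y_4 = 532
center_x_5 = 152
center_y_5 = 480
radius_5 = 44
px0_6 = 180
py0_6 = 356
px1_6 = 248
py1_6 = 492
center_x_7 = 56
center_y_7 = 72
radius_7 = 48
px0_8 = 436
py0_8 = 376
px0_9 = 168
py0_9 = 252
px1_10 = 192
py1_10 = 496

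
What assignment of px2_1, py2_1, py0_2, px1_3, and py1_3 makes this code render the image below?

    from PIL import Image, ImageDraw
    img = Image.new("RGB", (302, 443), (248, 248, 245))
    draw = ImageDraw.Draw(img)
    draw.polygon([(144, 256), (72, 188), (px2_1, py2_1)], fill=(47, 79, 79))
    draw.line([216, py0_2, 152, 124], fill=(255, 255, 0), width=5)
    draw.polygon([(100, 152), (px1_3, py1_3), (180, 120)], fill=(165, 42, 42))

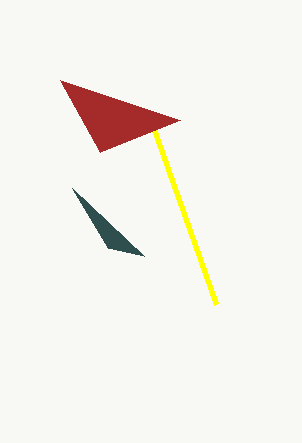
px2_1 = 108
py2_1 = 248
py0_2 = 304
px1_3 = 60
py1_3 = 80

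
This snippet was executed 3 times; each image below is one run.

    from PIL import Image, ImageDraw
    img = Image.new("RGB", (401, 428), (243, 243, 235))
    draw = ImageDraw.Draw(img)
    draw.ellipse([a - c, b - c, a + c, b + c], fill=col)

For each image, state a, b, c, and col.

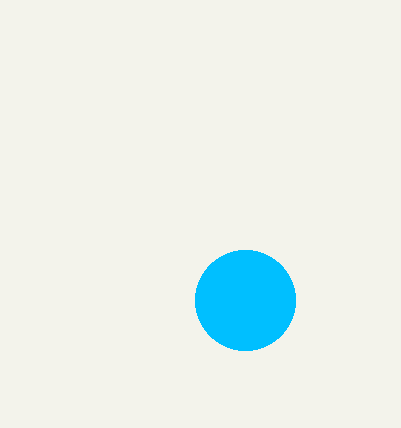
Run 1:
a = 245, b = 300, c = 50, col = 'deepskyblue'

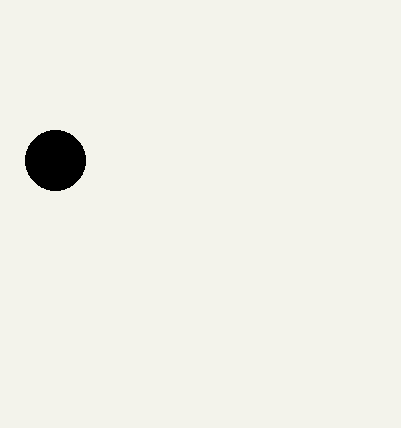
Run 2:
a = 55, b = 160, c = 30, col = 'black'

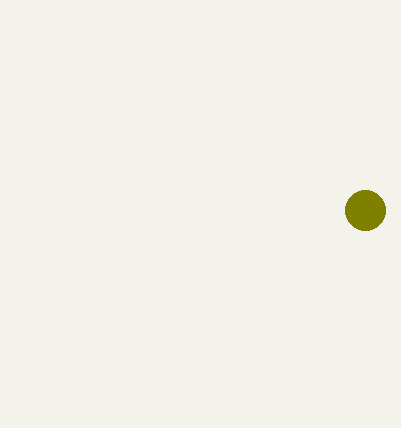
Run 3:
a = 365, b = 210, c = 20, col = 'olive'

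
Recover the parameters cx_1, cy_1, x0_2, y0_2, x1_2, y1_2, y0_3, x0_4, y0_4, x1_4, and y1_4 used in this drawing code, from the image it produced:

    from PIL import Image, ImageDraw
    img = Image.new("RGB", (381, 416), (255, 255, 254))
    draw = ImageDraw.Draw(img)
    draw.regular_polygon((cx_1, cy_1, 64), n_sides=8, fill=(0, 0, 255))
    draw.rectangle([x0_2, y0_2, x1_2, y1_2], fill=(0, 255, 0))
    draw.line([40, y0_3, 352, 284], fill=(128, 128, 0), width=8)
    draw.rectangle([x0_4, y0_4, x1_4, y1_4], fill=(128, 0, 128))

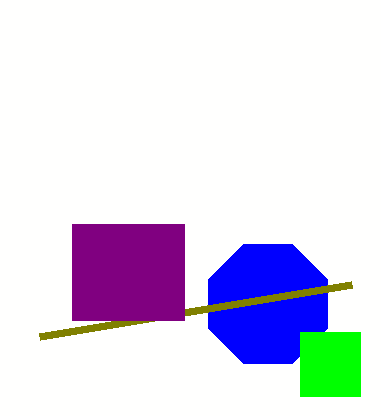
cx_1 = 268; cy_1 = 304; x0_2 = 300; y0_2 = 332; x1_2 = 360; y1_2 = 396; y0_3 = 336; x0_4 = 72; y0_4 = 224; x1_4 = 184; y1_4 = 320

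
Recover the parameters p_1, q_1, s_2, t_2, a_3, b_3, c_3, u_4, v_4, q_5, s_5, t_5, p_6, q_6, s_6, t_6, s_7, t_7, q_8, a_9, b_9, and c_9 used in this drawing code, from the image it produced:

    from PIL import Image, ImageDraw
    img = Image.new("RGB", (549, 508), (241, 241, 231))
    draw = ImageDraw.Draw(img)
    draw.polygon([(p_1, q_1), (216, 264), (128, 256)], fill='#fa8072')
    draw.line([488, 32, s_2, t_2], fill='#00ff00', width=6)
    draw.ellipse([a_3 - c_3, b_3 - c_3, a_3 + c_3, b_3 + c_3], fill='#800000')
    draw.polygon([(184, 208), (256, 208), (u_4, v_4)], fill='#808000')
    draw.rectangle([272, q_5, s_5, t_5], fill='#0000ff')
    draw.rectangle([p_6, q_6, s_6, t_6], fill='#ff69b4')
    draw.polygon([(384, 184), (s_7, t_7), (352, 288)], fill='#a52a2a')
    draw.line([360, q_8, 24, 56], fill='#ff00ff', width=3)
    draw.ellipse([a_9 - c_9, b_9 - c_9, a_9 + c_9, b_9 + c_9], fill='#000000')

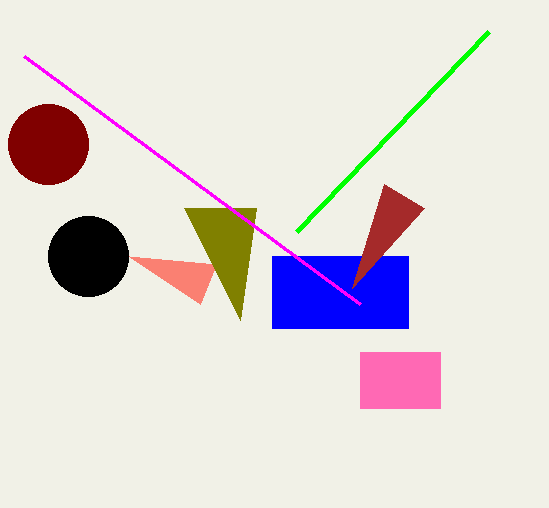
p_1 = 200, q_1 = 304, s_2 = 296, t_2 = 232, a_3 = 48, b_3 = 144, c_3 = 40, u_4 = 240, v_4 = 320, q_5 = 256, s_5 = 408, t_5 = 328, p_6 = 360, q_6 = 352, s_6 = 440, t_6 = 408, s_7 = 424, t_7 = 208, q_8 = 304, a_9 = 88, b_9 = 256, c_9 = 40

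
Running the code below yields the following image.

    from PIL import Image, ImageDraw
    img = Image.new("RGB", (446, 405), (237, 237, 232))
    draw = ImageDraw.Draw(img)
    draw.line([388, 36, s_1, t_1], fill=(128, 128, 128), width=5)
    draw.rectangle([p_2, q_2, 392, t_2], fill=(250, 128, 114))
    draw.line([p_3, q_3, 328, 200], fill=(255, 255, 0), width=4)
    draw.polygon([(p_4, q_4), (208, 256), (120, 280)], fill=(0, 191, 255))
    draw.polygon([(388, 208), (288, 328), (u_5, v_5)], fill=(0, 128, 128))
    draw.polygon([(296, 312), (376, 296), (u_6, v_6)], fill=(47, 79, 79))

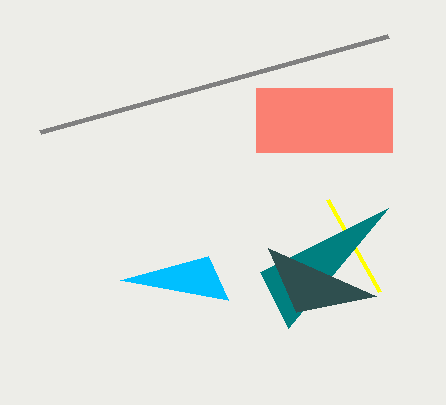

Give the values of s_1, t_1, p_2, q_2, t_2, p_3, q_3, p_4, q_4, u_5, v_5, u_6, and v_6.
s_1 = 40
t_1 = 132
p_2 = 256
q_2 = 88
t_2 = 152
p_3 = 380
q_3 = 292
p_4 = 228
q_4 = 300
u_5 = 260
v_5 = 272
u_6 = 268
v_6 = 248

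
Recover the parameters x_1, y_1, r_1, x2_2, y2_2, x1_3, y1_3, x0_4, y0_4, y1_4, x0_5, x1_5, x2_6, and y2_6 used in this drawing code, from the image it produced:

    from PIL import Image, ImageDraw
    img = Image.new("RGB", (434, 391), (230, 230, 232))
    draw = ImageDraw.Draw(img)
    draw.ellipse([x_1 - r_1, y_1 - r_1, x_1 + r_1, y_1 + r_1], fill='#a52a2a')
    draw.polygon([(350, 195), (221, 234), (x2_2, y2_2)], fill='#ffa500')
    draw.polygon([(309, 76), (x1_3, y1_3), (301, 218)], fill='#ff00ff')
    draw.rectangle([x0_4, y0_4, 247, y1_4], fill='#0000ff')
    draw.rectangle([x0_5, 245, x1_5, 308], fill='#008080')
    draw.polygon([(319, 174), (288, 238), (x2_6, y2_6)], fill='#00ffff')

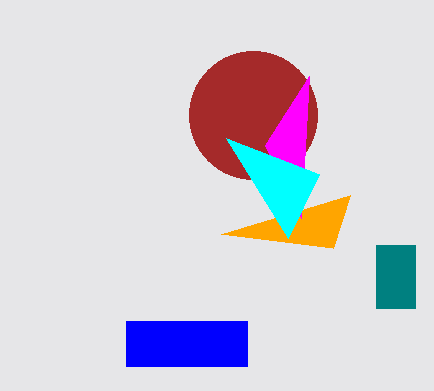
x_1 = 253; y_1 = 115; r_1 = 64; x2_2 = 333; y2_2 = 248; x1_3 = 265; y1_3 = 145; x0_4 = 126; y0_4 = 321; y1_4 = 366; x0_5 = 376; x1_5 = 415; x2_6 = 226; y2_6 = 138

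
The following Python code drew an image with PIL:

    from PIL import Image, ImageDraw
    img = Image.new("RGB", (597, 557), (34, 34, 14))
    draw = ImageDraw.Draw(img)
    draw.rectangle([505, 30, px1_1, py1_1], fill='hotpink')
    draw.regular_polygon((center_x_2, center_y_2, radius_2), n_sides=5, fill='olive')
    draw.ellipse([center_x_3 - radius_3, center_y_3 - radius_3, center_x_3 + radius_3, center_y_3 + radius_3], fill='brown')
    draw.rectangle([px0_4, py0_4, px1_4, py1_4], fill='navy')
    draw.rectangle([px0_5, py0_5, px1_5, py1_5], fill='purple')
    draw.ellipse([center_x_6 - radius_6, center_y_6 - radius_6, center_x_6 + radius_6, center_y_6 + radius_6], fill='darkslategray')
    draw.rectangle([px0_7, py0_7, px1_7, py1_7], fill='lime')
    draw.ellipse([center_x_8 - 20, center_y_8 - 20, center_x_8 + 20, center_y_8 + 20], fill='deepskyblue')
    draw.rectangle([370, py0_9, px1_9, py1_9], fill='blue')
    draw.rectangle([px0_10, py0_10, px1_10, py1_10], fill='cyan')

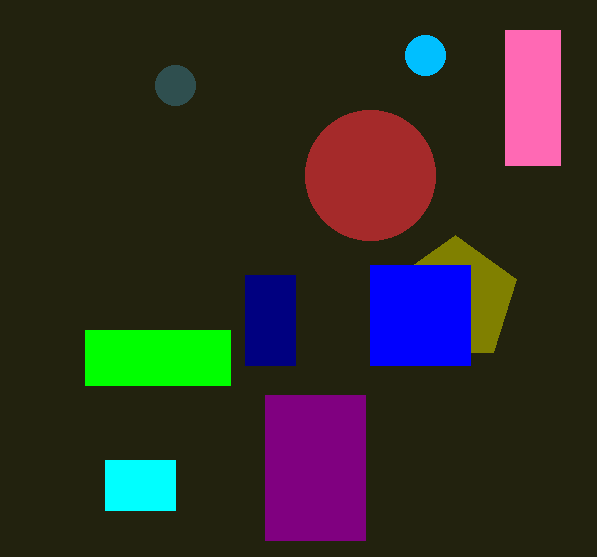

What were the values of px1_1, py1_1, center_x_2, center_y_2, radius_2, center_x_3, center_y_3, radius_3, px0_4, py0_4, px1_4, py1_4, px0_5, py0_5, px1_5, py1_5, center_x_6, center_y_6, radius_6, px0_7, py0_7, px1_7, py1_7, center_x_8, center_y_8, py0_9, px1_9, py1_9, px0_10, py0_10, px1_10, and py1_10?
px1_1 = 560, py1_1 = 165, center_x_2 = 455, center_y_2 = 300, radius_2 = 65, center_x_3 = 370, center_y_3 = 175, radius_3 = 65, px0_4 = 245, py0_4 = 275, px1_4 = 295, py1_4 = 365, px0_5 = 265, py0_5 = 395, px1_5 = 365, py1_5 = 540, center_x_6 = 175, center_y_6 = 85, radius_6 = 20, px0_7 = 85, py0_7 = 330, px1_7 = 230, py1_7 = 385, center_x_8 = 425, center_y_8 = 55, py0_9 = 265, px1_9 = 470, py1_9 = 365, px0_10 = 105, py0_10 = 460, px1_10 = 175, py1_10 = 510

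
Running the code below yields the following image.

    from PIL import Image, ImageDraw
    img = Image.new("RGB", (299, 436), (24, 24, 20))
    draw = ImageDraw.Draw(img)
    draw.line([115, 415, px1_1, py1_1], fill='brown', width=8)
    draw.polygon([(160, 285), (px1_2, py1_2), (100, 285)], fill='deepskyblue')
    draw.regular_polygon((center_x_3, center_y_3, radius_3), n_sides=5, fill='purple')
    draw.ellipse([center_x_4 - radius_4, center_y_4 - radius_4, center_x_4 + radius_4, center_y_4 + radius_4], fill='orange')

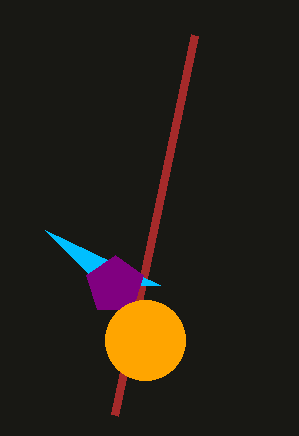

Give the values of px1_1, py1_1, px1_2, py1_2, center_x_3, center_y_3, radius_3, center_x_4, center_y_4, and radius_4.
px1_1 = 195
py1_1 = 35
px1_2 = 45
py1_2 = 230
center_x_3 = 115
center_y_3 = 285
radius_3 = 30
center_x_4 = 145
center_y_4 = 340
radius_4 = 40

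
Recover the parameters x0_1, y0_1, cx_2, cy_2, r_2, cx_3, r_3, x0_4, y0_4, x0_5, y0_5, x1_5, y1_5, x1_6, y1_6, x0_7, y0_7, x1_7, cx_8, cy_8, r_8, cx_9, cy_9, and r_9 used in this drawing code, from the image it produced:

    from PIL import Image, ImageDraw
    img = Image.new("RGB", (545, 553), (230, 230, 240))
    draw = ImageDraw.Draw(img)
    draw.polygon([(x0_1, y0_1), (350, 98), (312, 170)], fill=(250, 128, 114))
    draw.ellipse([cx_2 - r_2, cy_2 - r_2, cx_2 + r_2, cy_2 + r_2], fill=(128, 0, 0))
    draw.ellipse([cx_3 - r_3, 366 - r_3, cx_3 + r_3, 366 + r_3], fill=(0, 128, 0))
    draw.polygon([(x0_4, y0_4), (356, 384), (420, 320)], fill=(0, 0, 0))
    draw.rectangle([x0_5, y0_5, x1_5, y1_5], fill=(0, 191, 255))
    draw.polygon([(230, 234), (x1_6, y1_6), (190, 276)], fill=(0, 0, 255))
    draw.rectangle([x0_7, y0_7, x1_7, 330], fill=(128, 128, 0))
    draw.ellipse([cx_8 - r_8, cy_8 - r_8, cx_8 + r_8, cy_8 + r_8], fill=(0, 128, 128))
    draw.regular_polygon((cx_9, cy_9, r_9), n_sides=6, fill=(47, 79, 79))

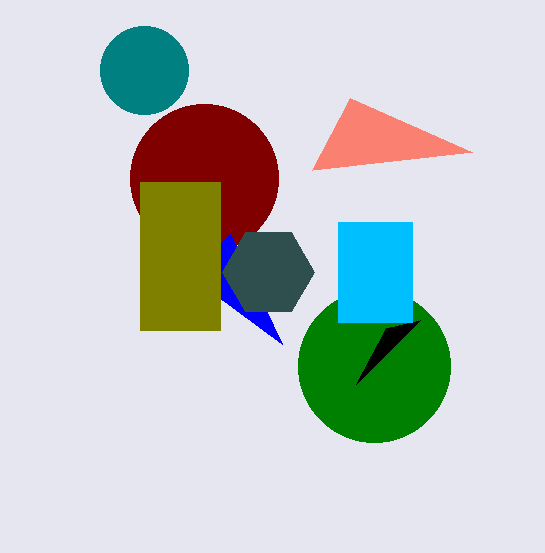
x0_1 = 472; y0_1 = 152; cx_2 = 204; cy_2 = 178; r_2 = 74; cx_3 = 374; r_3 = 76; x0_4 = 386; y0_4 = 328; x0_5 = 338; y0_5 = 222; x1_5 = 412; y1_5 = 322; x1_6 = 282; y1_6 = 344; x0_7 = 140; y0_7 = 182; x1_7 = 220; cx_8 = 144; cy_8 = 70; r_8 = 44; cx_9 = 268; cy_9 = 272; r_9 = 46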